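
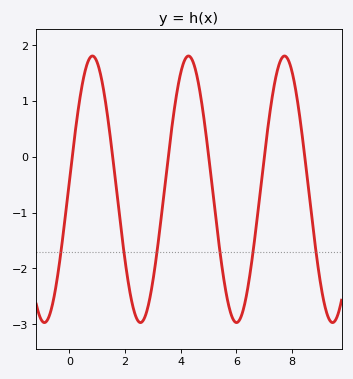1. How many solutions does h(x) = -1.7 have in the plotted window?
6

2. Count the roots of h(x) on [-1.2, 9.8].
6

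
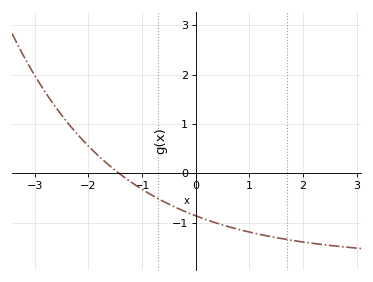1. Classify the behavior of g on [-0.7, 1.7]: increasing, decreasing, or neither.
decreasing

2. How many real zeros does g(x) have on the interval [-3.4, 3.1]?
1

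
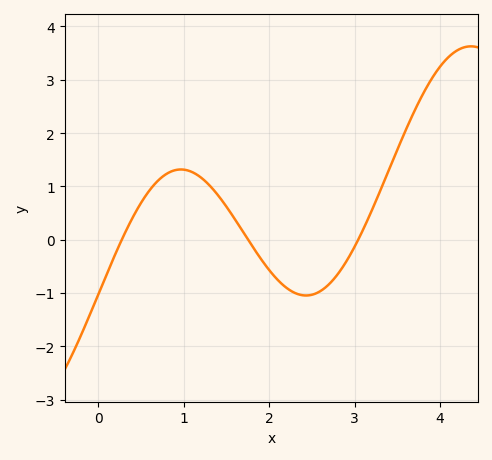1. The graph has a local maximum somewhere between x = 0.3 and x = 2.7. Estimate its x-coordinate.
1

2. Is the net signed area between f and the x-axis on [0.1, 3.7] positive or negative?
positive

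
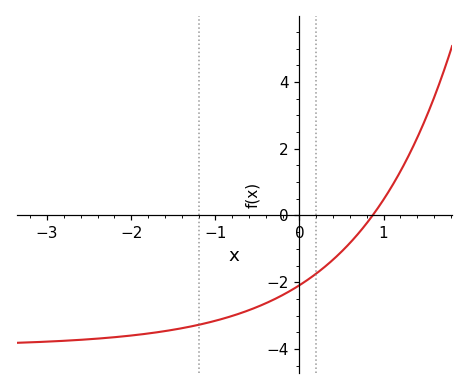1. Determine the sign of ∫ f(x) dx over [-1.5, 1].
negative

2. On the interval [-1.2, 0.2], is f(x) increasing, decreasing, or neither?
increasing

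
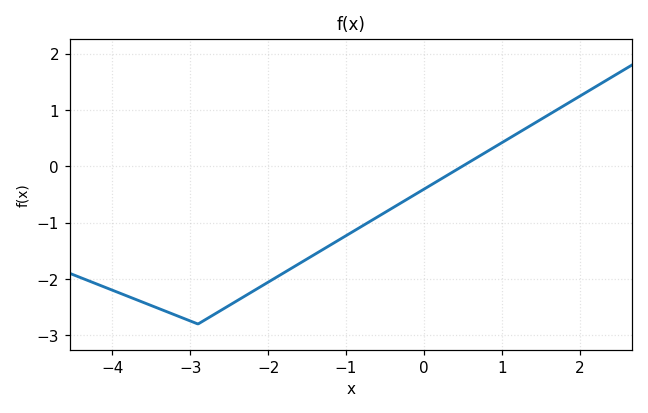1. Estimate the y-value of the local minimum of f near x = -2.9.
-2.8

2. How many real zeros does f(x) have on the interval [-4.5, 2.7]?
1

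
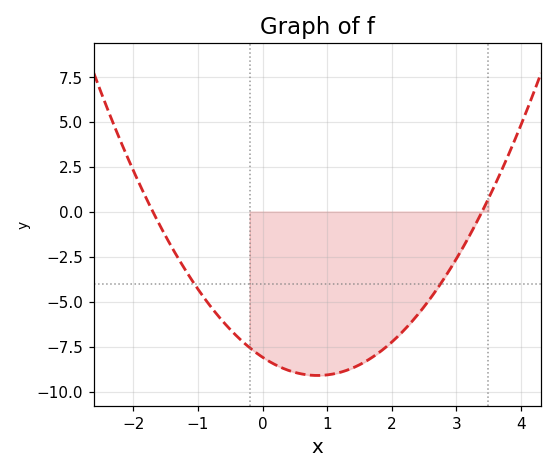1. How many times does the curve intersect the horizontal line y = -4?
2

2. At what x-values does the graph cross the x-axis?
-1.7, 3.4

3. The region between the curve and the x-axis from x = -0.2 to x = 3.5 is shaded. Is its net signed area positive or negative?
negative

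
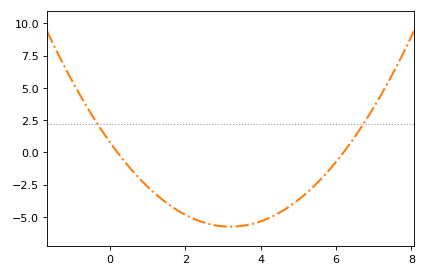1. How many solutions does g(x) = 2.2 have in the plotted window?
2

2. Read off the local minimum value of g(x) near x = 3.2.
-5.76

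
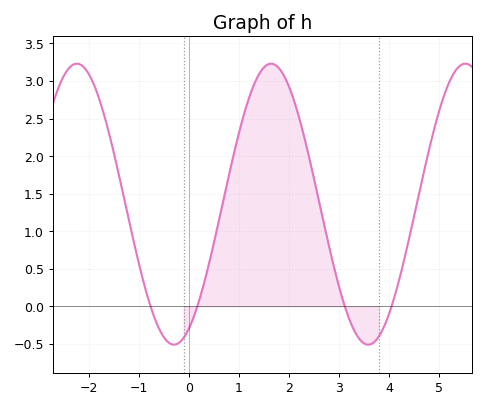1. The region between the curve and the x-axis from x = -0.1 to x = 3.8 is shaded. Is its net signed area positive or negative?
positive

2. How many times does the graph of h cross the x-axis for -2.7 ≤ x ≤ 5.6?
4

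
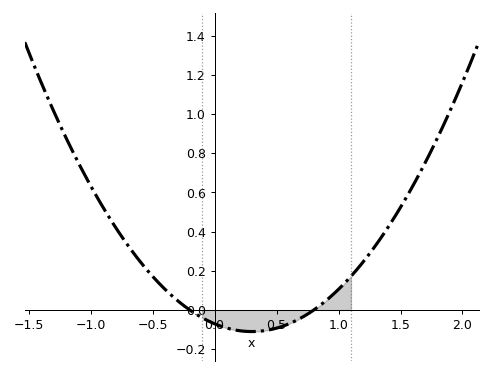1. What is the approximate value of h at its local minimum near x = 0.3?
-0.11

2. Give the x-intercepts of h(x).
-0.2, 0.8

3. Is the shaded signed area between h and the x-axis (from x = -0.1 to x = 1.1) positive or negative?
negative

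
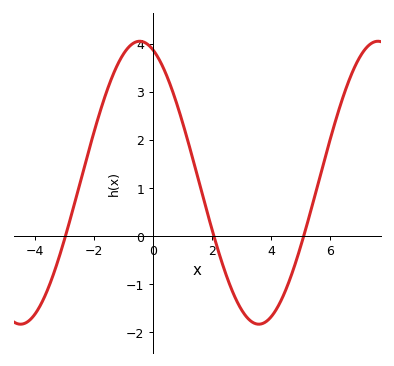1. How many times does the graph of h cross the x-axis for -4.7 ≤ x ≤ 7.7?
3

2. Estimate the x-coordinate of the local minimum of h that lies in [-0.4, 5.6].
3.58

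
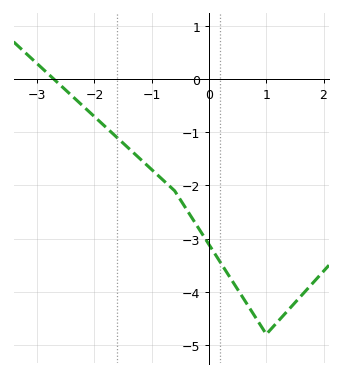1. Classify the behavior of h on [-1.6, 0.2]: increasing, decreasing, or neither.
decreasing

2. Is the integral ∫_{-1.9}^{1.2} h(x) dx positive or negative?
negative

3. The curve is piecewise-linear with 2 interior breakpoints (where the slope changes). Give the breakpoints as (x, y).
(-0.6, -2.1); (1, -4.8)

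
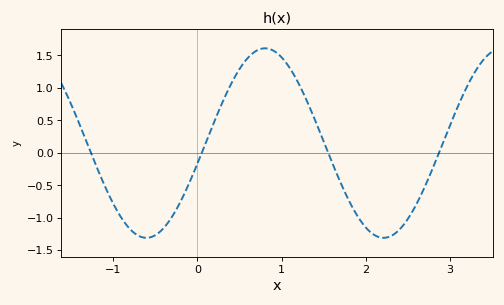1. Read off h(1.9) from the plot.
-0.95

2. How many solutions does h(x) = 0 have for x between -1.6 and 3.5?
4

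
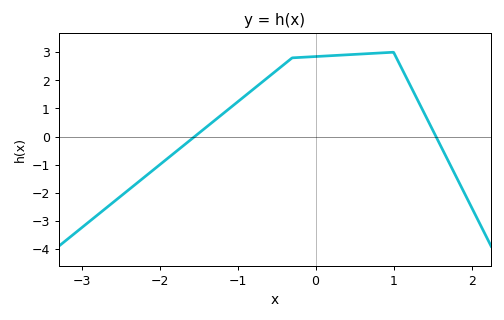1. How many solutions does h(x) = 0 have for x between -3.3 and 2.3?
2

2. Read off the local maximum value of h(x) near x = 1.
3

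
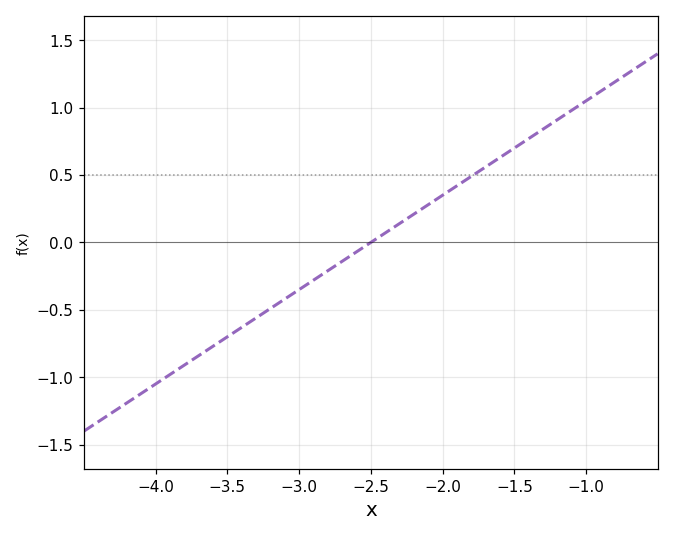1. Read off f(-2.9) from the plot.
-0.28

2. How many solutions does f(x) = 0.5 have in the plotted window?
1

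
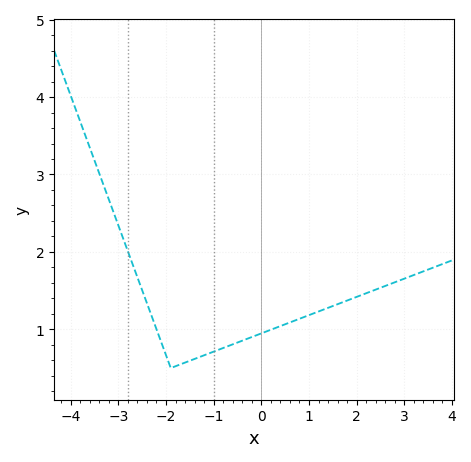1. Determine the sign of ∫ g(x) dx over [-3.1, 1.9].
positive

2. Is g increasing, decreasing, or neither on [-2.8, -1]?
neither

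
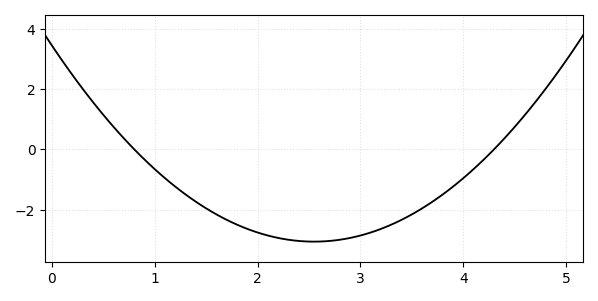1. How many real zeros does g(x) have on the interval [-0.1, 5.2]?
2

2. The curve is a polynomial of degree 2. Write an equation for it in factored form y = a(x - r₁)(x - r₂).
y = 1(x - 0.8)(x - 4.3)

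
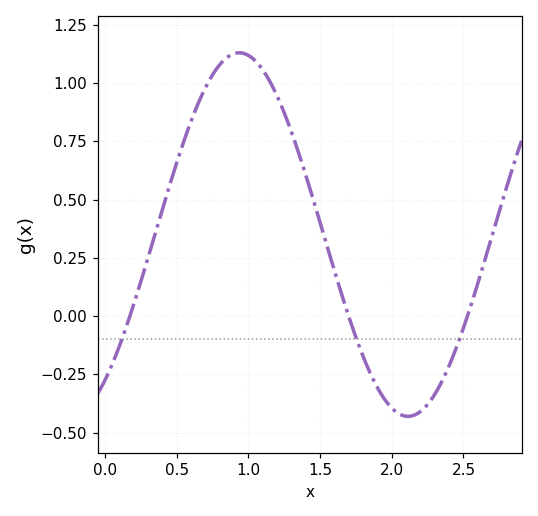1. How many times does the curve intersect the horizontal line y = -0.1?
3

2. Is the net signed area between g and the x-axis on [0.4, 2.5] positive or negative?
positive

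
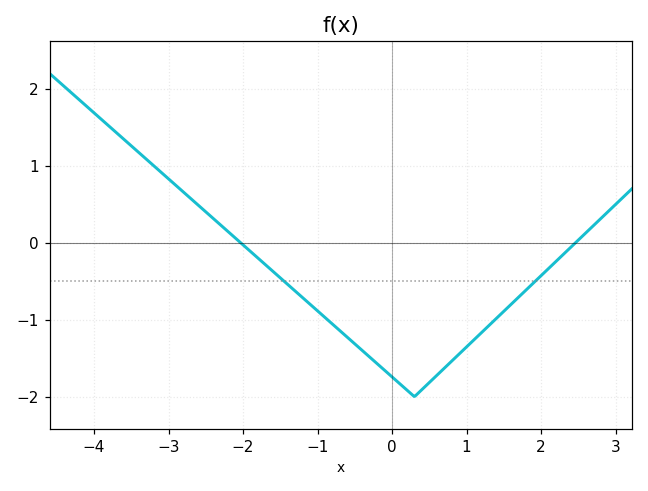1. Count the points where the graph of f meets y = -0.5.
2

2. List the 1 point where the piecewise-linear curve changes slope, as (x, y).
(0.3, -2)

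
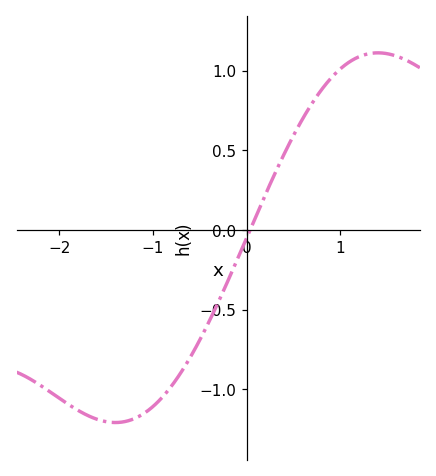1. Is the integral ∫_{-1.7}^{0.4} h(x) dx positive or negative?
negative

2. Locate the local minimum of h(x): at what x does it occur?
-1.4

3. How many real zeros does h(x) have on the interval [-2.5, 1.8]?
1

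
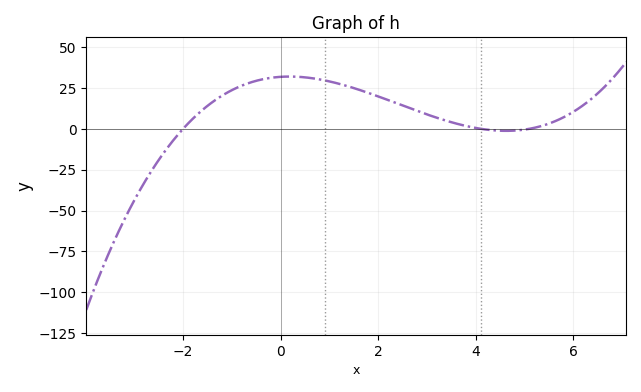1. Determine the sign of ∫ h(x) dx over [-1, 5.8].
positive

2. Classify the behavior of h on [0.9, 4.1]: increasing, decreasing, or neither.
decreasing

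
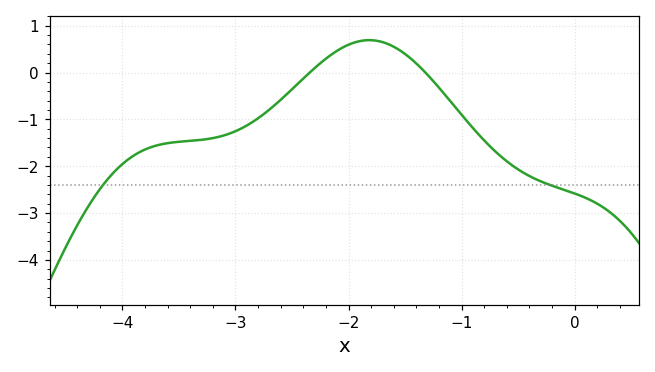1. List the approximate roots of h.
-2.3, -1.3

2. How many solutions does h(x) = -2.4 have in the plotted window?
2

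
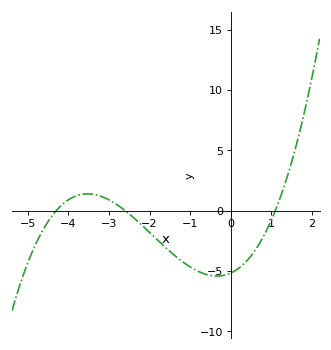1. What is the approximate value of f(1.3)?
1.83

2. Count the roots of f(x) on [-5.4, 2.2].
3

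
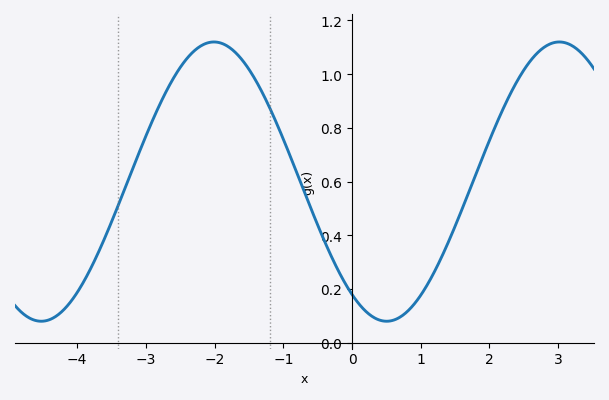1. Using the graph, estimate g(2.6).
1.05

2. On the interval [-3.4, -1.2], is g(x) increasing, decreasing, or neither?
neither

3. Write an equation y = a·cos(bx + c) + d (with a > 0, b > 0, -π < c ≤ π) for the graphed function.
y = 0.52cos(1.25x + 2.51) + 0.6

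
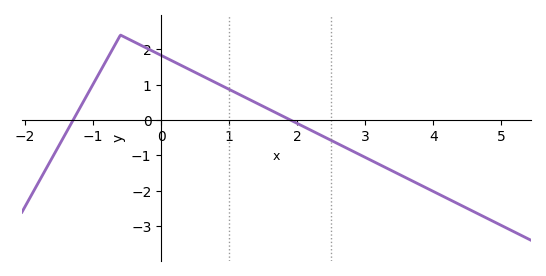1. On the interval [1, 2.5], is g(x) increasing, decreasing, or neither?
decreasing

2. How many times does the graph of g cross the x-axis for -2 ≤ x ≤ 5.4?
2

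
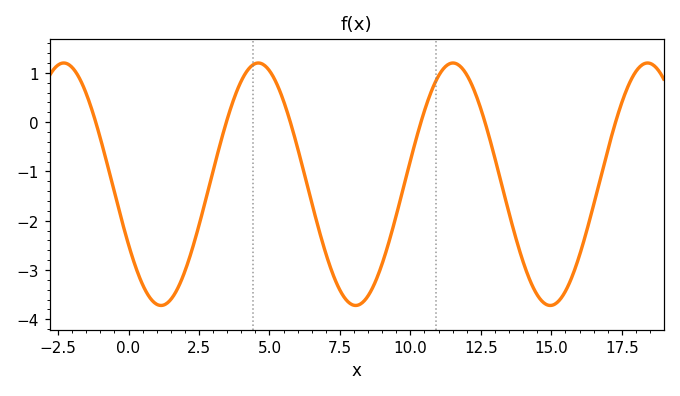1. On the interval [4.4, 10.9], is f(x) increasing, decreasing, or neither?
neither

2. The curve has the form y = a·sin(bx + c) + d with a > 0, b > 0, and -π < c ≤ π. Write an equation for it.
y = 2.46sin(0.91x - 2.62) - 1.26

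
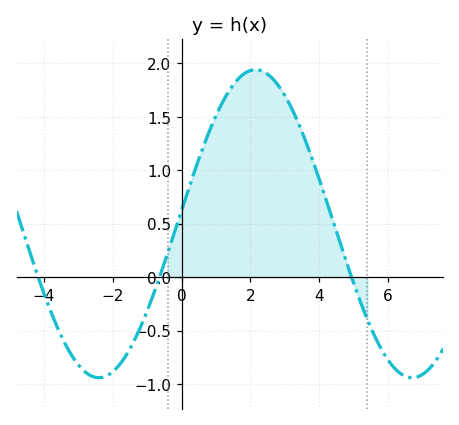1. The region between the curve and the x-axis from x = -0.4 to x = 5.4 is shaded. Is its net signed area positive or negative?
positive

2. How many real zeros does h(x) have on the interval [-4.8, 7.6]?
3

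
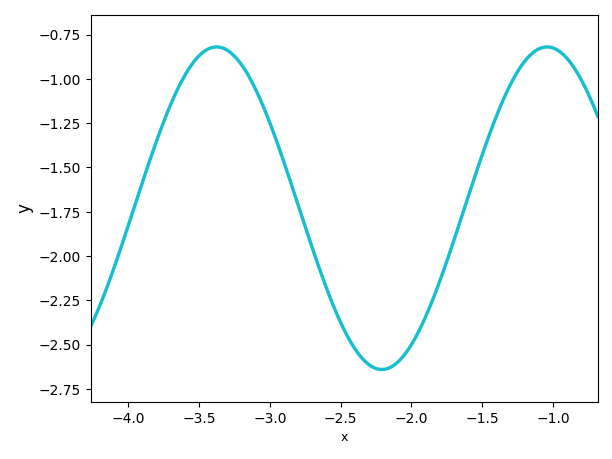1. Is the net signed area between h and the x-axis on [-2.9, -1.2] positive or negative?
negative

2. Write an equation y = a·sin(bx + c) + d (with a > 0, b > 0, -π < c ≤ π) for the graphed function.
y = 0.91sin(2.69x - 1.91) - 1.73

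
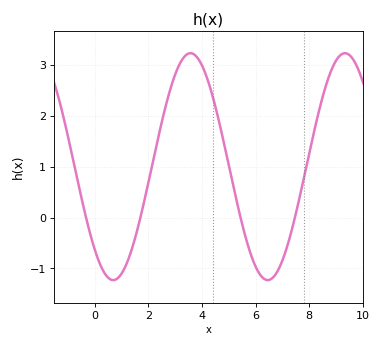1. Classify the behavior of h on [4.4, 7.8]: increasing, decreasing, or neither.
neither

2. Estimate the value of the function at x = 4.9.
1.27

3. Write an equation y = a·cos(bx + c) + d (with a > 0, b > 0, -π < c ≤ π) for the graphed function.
y = 2.23cos(1.09x + 2.39) + 1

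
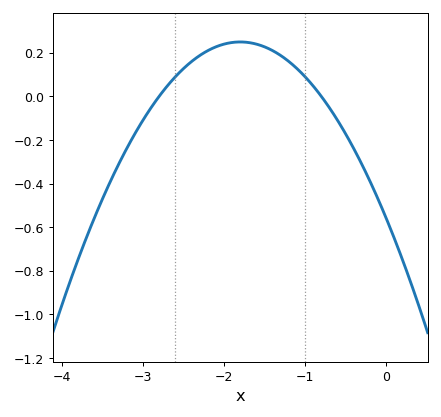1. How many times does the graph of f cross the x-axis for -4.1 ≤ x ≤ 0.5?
2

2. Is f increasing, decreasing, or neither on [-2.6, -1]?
neither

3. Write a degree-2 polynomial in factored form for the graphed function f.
y = -0.25(x + 2.8)(x + 0.8)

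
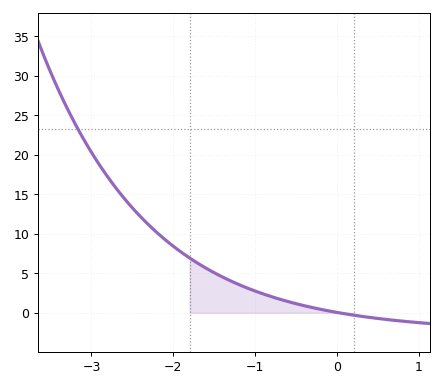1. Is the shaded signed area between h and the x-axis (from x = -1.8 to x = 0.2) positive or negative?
positive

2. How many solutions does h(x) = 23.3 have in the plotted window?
1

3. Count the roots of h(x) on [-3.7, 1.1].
1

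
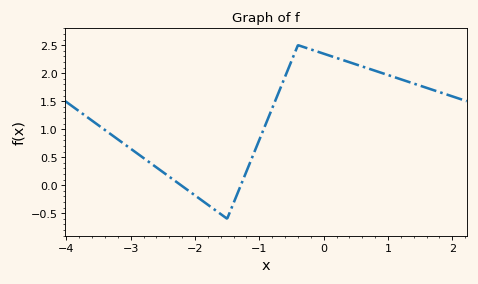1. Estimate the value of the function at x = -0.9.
1.09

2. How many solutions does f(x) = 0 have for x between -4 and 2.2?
2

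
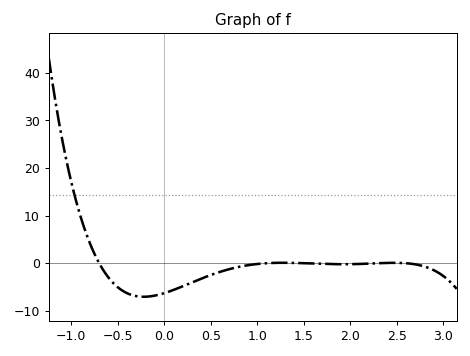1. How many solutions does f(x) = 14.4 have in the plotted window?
1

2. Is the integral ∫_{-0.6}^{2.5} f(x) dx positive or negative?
negative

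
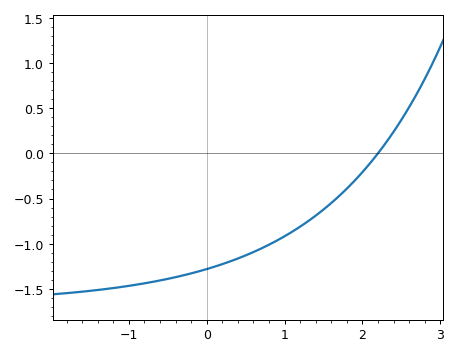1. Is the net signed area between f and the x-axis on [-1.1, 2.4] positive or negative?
negative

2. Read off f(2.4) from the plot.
0.237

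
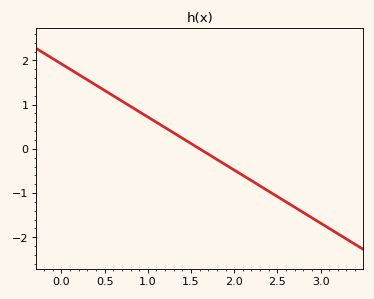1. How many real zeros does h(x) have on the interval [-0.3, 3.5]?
1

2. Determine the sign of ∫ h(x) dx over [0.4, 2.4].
positive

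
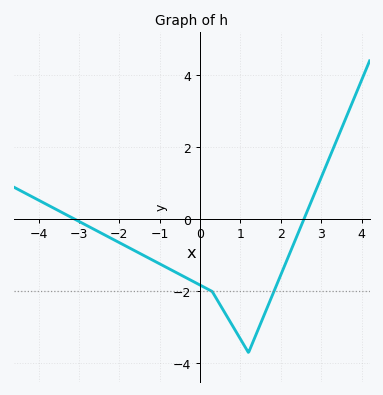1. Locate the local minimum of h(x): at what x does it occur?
1.2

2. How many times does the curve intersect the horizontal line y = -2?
2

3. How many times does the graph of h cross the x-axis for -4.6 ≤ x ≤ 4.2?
2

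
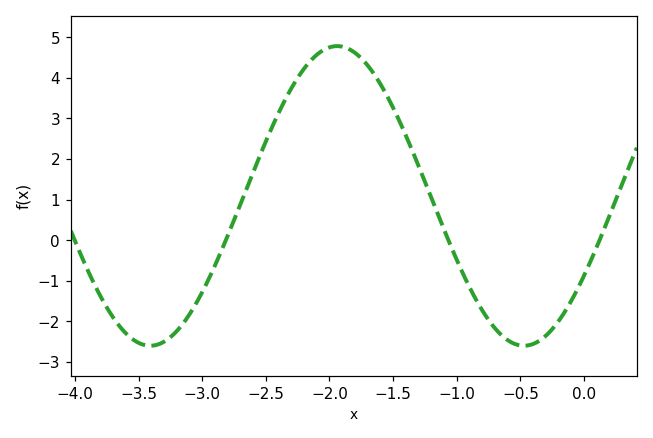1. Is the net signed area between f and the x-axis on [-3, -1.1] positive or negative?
positive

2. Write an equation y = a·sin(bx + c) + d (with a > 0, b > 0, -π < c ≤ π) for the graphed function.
y = 3.69sin(2.14x - 0.562) + 1.09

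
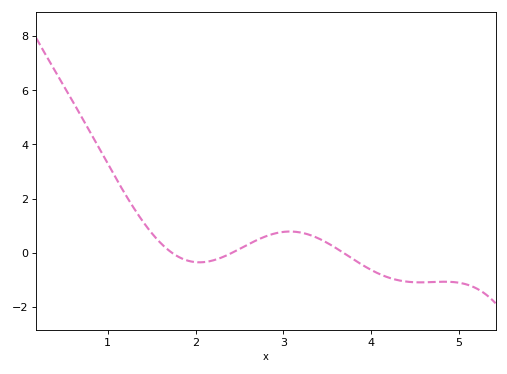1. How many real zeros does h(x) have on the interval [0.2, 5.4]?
3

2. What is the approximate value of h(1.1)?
2.8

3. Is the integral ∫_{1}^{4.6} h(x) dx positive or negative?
positive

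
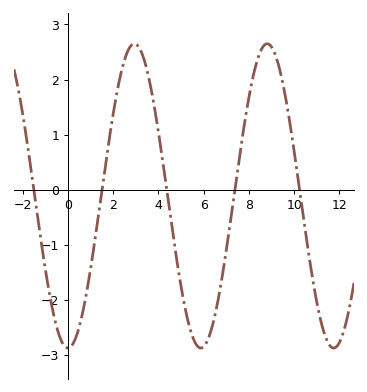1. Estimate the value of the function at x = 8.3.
2.25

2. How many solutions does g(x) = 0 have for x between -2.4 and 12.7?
5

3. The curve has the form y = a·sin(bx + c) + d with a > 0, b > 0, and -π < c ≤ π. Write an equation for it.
y = 2.76sin(1.07x - 1.57) - 0.11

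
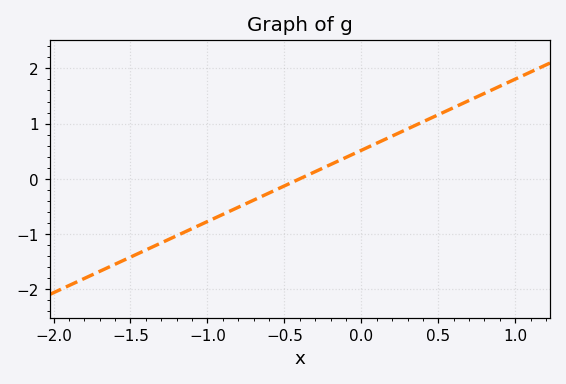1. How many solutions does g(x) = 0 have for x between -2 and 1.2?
1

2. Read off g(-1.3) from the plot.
-1.16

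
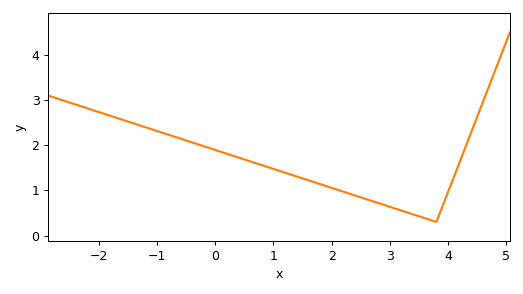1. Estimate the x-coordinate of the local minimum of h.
3.8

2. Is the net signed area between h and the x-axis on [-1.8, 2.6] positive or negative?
positive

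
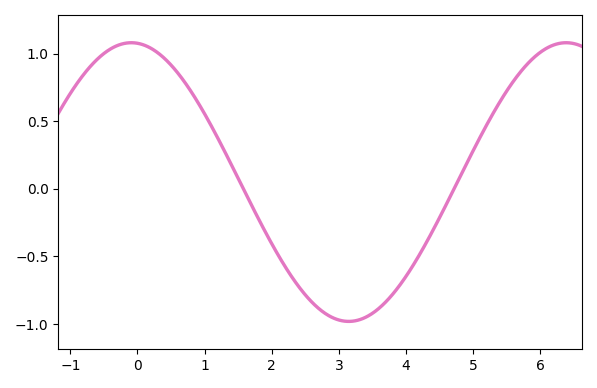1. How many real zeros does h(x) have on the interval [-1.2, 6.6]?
2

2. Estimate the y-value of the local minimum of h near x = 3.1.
-0.98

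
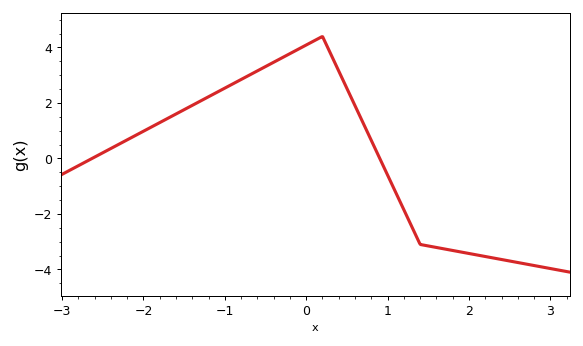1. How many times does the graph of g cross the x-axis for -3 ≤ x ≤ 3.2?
2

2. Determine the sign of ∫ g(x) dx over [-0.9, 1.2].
positive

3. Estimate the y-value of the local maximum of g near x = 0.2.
4.4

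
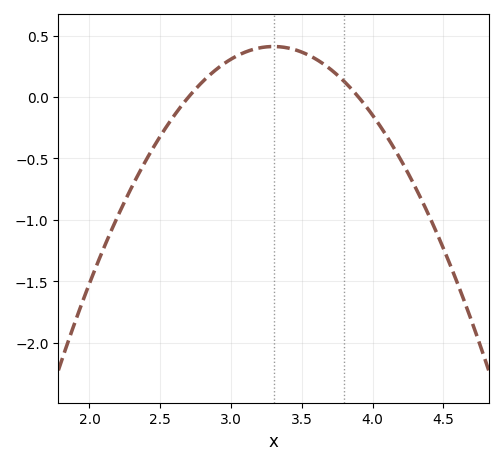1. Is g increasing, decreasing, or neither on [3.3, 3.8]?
decreasing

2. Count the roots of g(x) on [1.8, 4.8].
2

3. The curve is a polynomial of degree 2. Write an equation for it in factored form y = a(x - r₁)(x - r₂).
y = -1.14(x - 2.7)(x - 3.9)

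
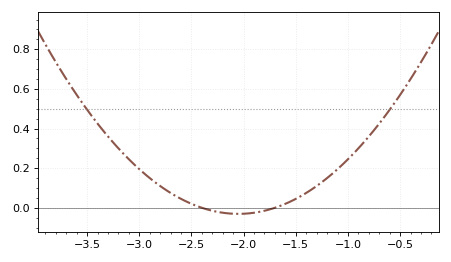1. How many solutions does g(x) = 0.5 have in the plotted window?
2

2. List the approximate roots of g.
-2.4, -1.7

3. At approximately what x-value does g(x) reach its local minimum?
-2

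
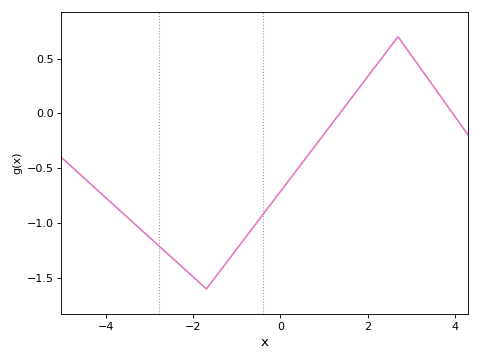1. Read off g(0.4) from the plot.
-0.502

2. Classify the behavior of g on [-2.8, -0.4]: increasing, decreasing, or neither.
neither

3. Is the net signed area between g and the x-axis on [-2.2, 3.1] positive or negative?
negative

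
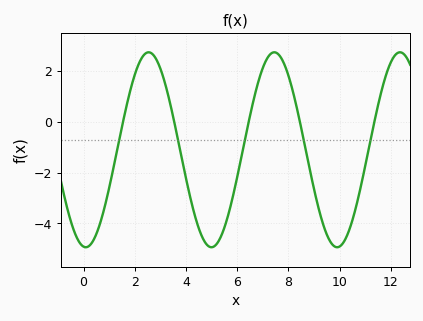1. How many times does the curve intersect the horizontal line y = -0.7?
5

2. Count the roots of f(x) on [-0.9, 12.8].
5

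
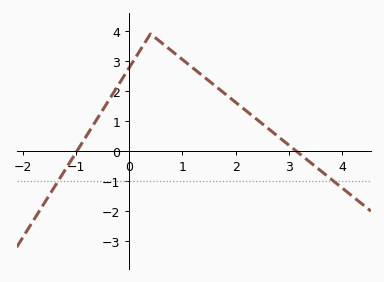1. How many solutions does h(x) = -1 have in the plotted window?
2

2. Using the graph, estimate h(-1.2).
-0.62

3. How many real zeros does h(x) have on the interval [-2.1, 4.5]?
2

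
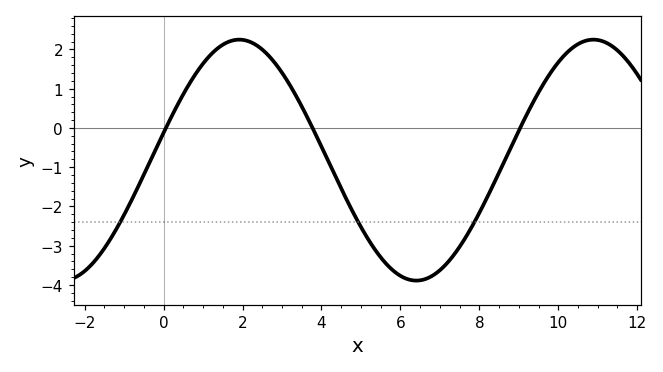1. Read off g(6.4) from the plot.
-3.89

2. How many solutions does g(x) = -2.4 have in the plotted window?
3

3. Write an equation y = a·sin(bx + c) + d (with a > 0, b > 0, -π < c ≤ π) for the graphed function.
y = 3.07sin(0.7x + 0.23) - 0.82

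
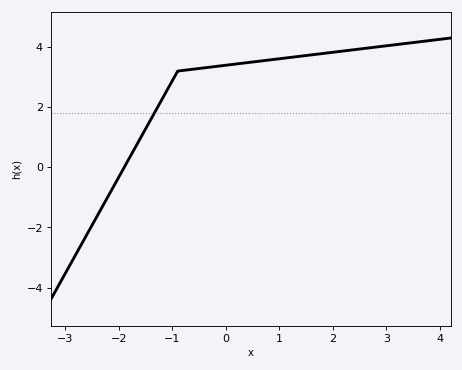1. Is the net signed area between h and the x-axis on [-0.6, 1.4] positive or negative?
positive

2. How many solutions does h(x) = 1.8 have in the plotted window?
1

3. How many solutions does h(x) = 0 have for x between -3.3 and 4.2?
1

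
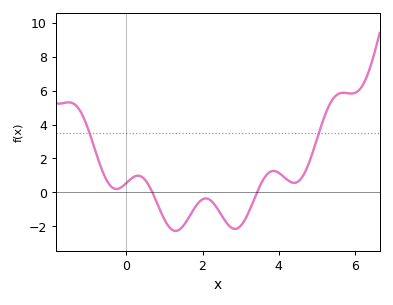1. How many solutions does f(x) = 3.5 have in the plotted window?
2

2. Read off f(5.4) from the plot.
5.4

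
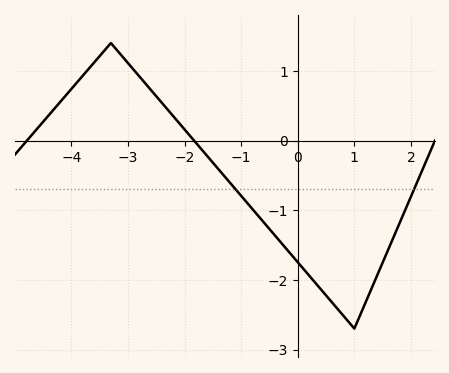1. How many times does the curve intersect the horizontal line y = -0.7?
2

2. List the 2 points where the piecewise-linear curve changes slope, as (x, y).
(-3.3, 1.4); (1, -2.7)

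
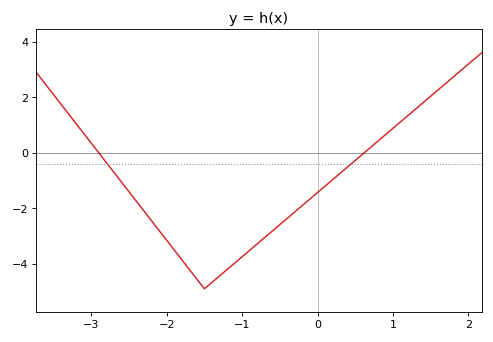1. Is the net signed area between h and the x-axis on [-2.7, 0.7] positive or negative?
negative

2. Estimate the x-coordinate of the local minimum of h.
-1.5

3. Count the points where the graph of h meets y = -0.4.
2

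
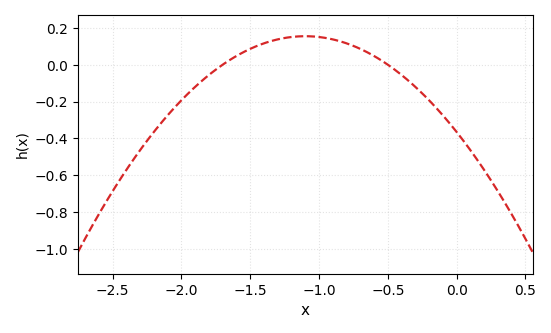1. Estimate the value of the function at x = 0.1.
-0.464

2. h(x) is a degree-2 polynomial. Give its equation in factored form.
y = -0.43(x + 1.7)(x + 0.5)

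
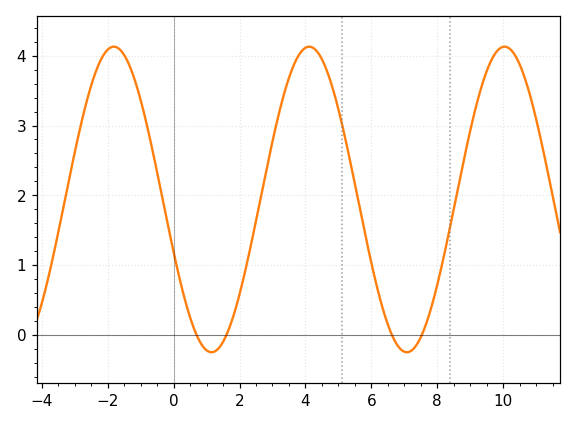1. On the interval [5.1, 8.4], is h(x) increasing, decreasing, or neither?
neither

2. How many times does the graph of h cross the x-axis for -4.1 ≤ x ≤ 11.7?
4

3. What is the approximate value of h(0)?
1.2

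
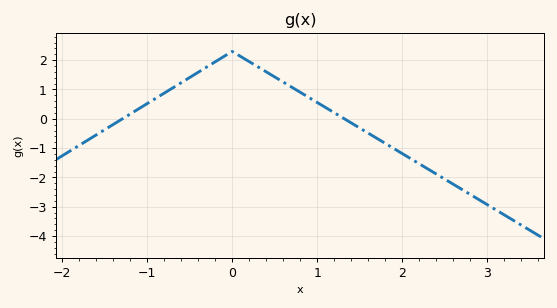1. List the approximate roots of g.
-1.3, 1.3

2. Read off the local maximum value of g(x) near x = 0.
2.3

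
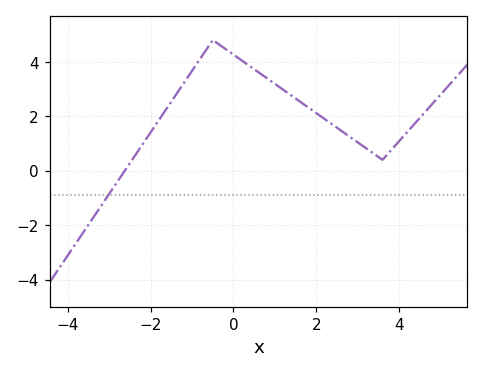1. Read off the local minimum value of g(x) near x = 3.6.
0.4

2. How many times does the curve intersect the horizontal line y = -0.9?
1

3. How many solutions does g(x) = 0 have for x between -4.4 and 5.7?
1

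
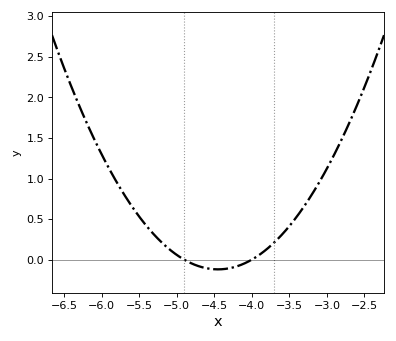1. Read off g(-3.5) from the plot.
0.413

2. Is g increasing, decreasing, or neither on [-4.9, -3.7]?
neither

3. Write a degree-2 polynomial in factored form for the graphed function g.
y = 0.59(x + 4.9)(x + 4)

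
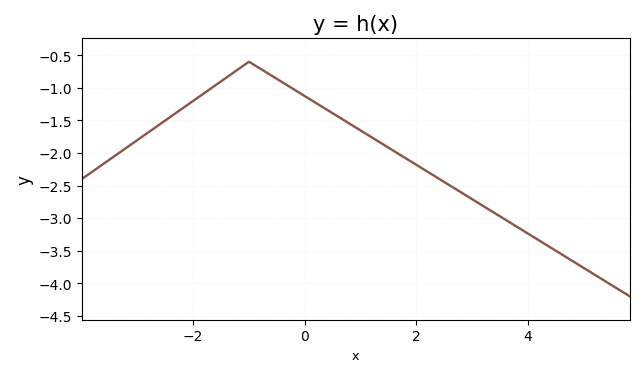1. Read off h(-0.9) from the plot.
-0.65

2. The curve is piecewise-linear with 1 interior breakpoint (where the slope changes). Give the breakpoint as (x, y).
(-1, -0.6)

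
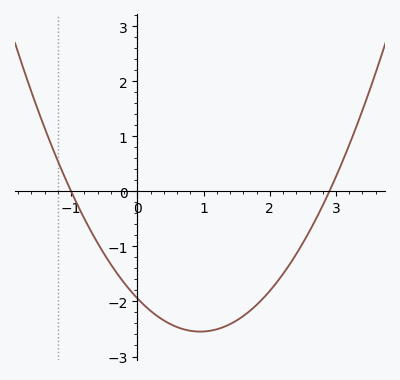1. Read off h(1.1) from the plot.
-2.5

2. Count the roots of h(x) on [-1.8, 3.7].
2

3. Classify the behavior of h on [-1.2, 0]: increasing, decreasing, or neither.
decreasing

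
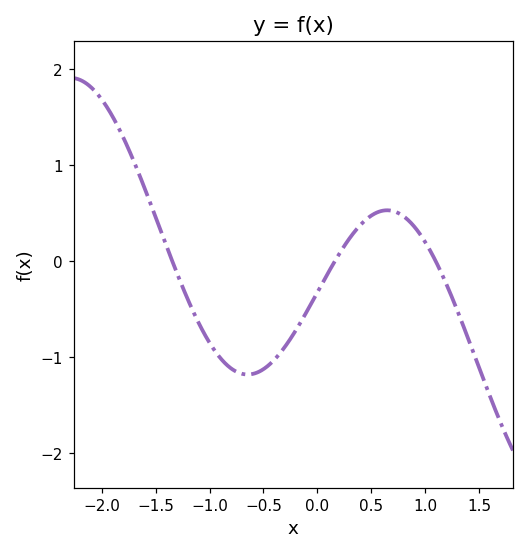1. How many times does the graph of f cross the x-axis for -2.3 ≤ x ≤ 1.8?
3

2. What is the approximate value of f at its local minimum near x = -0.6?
-1.18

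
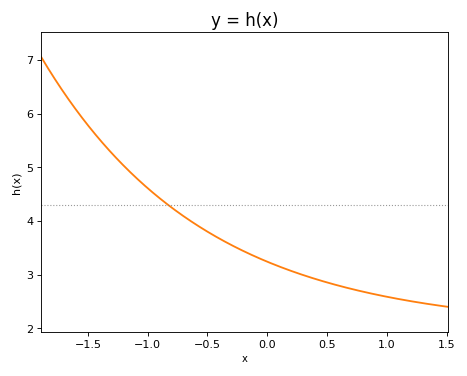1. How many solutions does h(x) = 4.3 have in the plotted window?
1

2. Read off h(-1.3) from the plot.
5.3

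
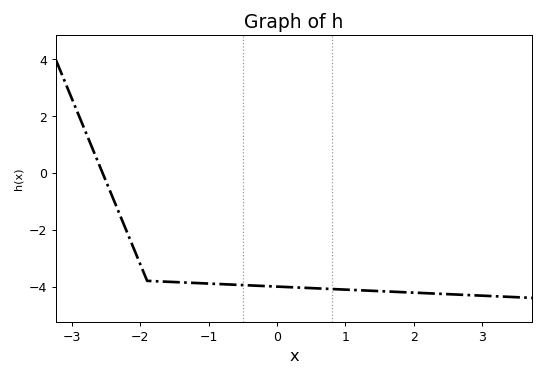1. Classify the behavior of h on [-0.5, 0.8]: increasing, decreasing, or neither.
decreasing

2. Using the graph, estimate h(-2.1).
-2.6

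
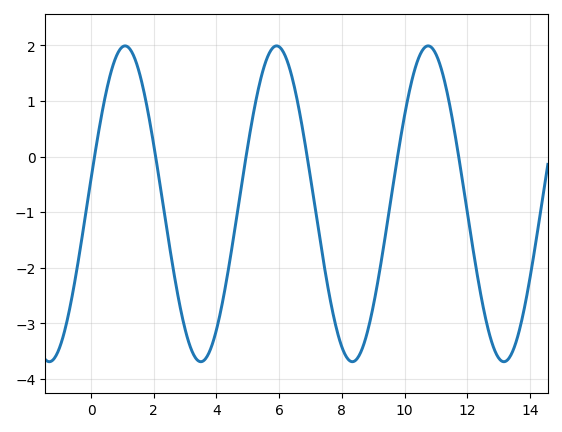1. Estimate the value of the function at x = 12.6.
-2.9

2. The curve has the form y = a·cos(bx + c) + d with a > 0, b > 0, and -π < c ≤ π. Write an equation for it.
y = 2.84cos(1.3x - 1.4) - 0.85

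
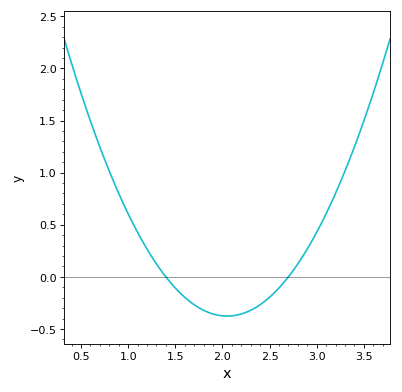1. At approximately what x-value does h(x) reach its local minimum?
2.05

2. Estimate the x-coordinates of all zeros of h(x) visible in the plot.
1.4, 2.7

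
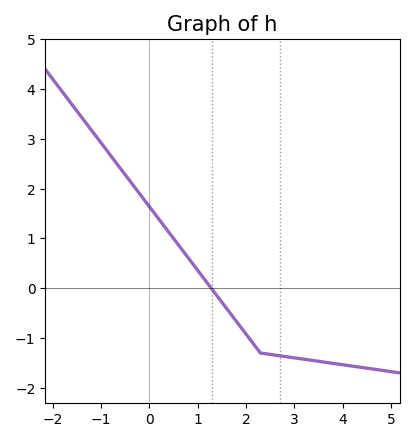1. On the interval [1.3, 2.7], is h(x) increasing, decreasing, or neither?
decreasing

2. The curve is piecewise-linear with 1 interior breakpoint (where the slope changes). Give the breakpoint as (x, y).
(2.3, -1.3)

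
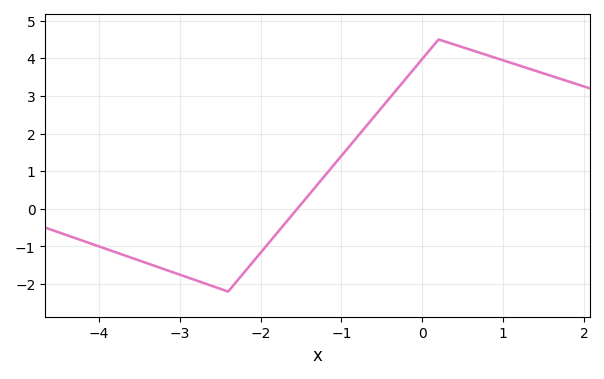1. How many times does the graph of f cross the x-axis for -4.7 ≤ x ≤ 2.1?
1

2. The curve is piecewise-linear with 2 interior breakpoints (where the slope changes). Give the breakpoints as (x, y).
(-2.4, -2.2); (0.2, 4.5)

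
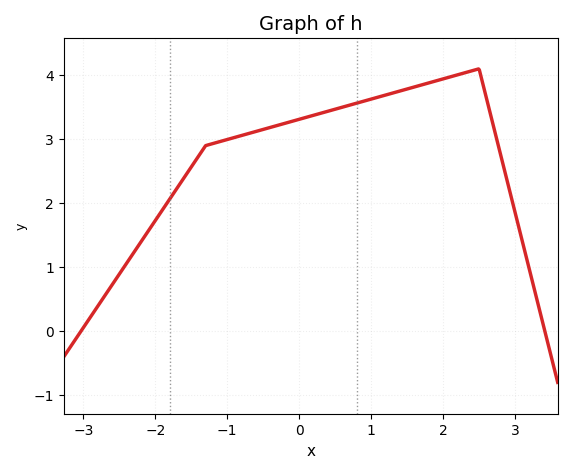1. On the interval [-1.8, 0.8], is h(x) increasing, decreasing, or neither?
increasing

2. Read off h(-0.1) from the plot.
3.3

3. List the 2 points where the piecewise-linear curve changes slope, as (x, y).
(-1.3, 2.9); (2.5, 4.1)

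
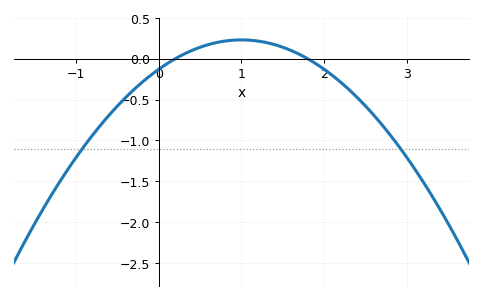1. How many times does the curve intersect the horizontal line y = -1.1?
2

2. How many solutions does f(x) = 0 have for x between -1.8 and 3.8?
2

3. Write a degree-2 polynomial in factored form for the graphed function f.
y = -0.36(x - 0.2)(x - 1.8)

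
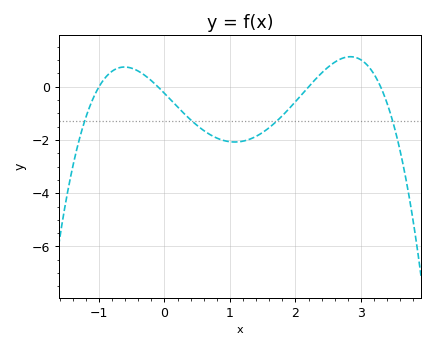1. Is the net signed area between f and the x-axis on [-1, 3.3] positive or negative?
negative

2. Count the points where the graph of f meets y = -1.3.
4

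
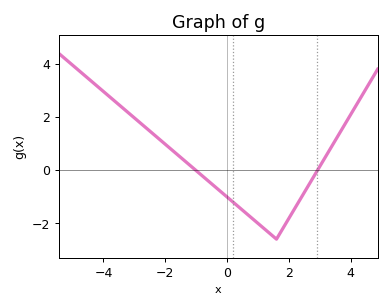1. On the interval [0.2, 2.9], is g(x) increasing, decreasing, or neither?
neither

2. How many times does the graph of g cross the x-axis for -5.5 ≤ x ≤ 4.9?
2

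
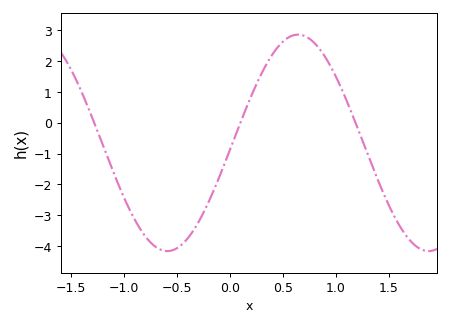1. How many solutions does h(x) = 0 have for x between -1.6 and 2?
3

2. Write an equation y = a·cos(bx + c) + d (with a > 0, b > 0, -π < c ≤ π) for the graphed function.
y = 3.51cos(2.5x - 1.6) - 0.65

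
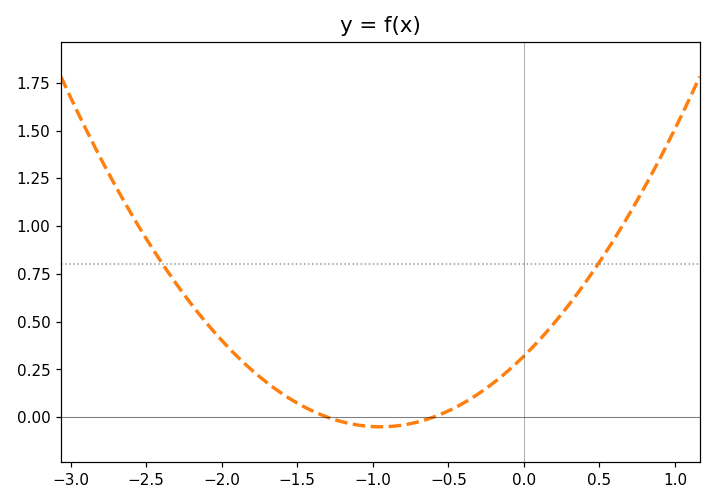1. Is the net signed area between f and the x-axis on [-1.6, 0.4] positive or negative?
positive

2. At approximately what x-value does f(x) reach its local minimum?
-0.95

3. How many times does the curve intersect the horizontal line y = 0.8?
2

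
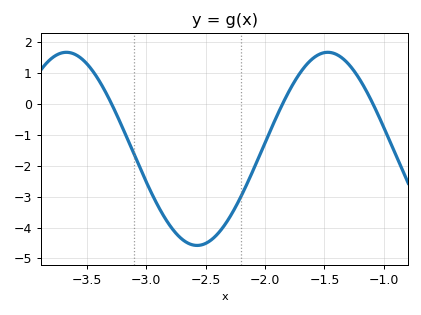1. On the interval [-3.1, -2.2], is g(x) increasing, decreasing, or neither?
neither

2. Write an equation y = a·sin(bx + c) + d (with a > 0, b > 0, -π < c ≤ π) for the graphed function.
y = 3.13sin(2.9x - 0.5) - 1.45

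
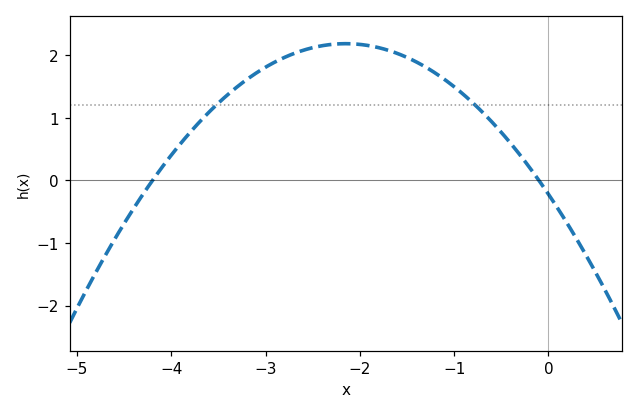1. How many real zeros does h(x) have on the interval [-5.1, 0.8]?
2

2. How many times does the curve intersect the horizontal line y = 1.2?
2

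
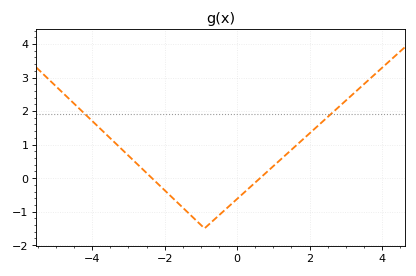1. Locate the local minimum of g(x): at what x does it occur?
-1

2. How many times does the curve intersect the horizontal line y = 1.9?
2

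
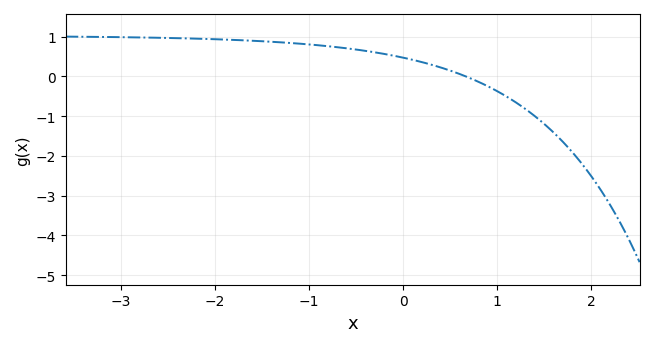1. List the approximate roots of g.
0.7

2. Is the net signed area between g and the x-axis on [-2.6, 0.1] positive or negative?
positive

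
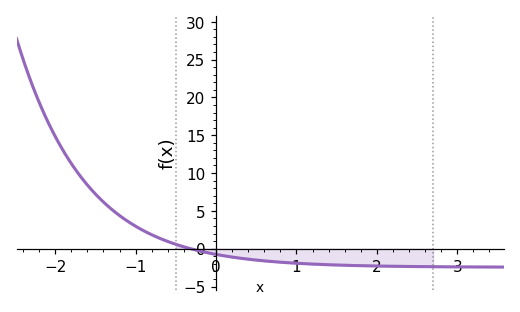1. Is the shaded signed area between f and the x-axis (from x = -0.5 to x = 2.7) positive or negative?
negative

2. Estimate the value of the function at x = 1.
-1.93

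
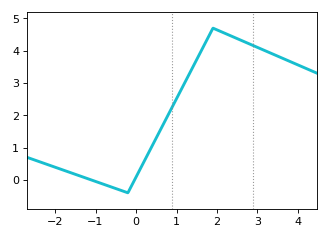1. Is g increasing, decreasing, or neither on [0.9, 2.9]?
neither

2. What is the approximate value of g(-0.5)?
-0.3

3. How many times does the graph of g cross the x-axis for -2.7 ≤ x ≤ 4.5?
2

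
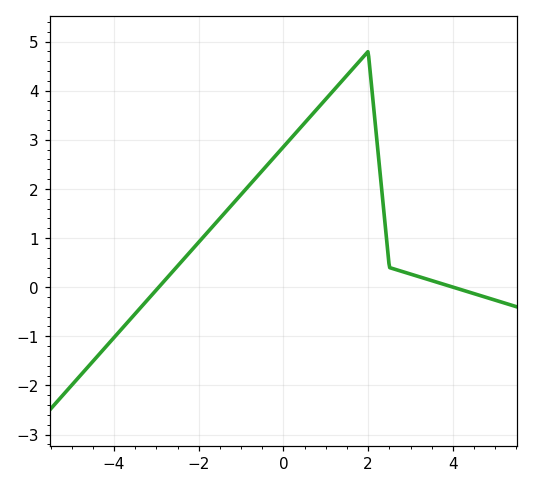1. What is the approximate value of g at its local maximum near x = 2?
4.8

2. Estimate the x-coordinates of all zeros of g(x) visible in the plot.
-3, 4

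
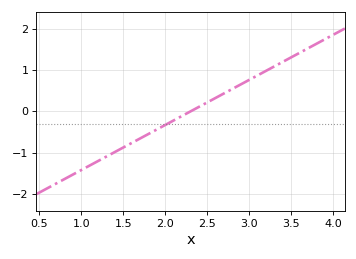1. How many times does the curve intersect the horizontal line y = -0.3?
1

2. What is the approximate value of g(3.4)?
1.2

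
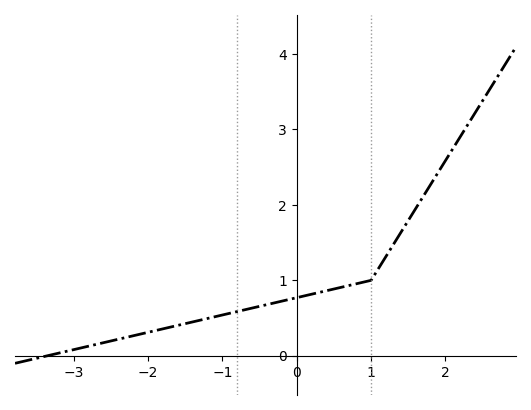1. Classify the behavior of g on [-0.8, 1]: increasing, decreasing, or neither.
increasing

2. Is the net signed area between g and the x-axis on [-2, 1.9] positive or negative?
positive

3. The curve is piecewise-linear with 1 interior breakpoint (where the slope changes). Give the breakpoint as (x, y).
(1, 1)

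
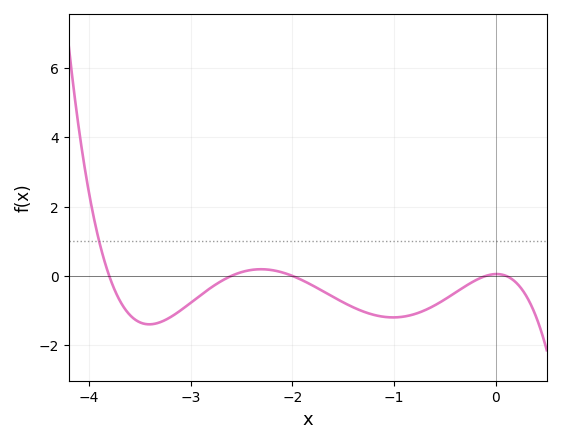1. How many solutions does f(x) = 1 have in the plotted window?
1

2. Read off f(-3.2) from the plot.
-1.2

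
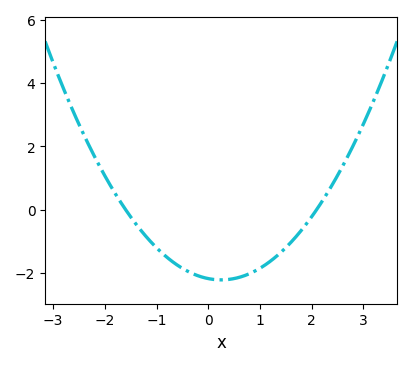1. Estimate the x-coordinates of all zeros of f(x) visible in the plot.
-1.6, 2.1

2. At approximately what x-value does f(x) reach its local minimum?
0.25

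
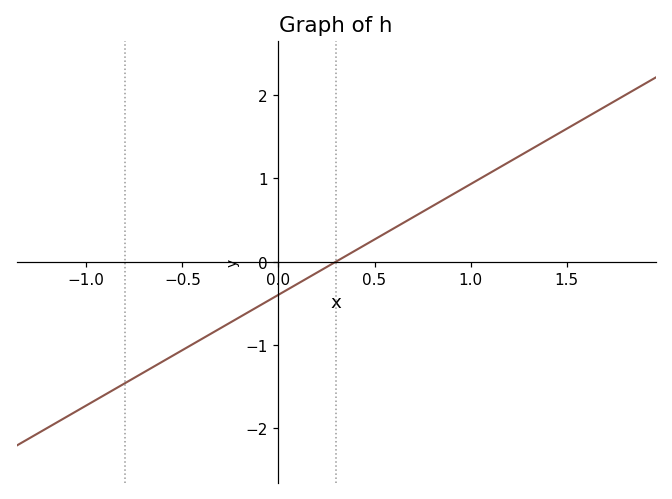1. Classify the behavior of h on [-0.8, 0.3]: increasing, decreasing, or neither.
increasing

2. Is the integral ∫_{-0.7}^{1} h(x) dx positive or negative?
negative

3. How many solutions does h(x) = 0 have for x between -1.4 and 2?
1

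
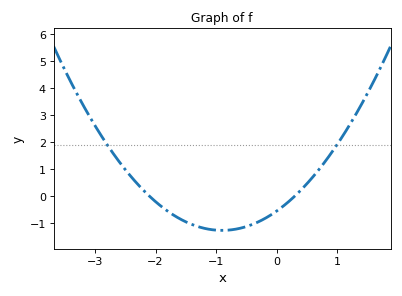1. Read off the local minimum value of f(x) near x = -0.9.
-1.3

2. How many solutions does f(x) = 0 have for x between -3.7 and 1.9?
2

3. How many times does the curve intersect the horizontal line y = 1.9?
2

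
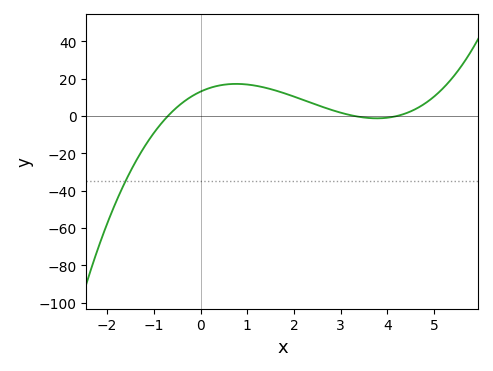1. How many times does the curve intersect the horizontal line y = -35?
1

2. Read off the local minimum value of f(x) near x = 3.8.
-1.22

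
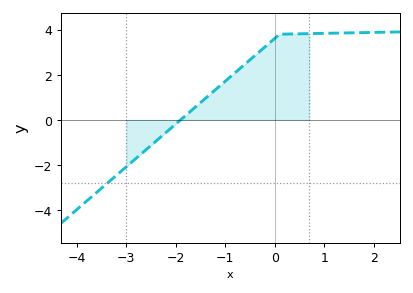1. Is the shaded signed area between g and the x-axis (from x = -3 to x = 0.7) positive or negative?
positive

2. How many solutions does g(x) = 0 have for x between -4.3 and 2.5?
1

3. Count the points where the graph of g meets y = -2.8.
1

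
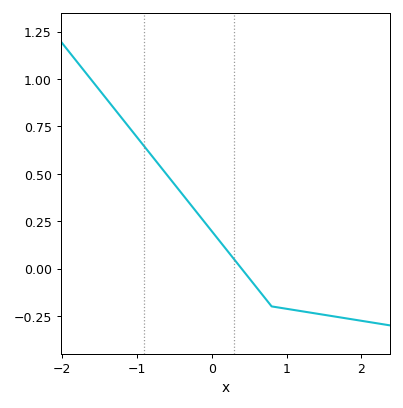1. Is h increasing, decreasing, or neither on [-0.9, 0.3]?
decreasing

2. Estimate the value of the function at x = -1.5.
0.943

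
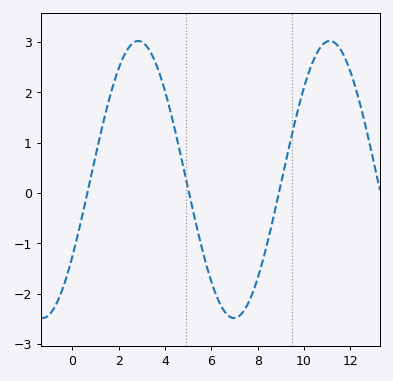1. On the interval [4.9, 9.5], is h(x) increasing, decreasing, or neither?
neither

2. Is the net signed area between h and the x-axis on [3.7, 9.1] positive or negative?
negative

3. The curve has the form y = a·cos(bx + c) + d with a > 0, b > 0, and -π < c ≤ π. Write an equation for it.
y = 2.75cos(0.76x - 2.2) + 0.27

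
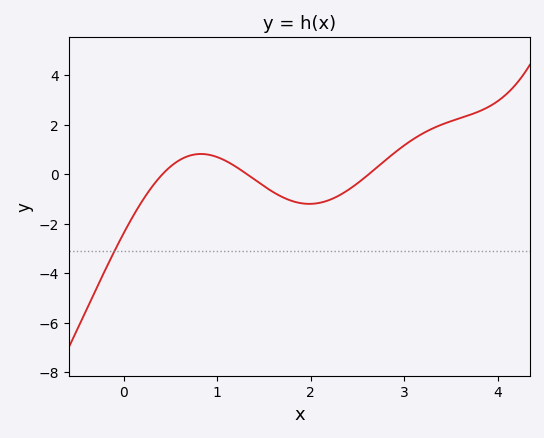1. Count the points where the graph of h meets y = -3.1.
1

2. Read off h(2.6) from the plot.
-0.063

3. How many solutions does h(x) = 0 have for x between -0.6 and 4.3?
3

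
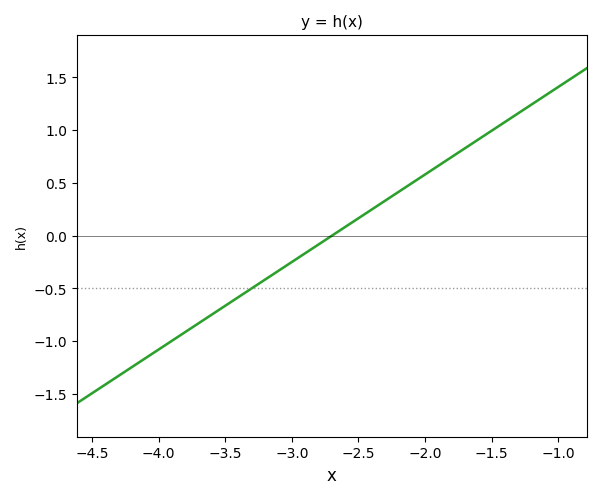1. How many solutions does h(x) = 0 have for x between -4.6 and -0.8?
1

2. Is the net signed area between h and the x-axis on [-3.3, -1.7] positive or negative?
positive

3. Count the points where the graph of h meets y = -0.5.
1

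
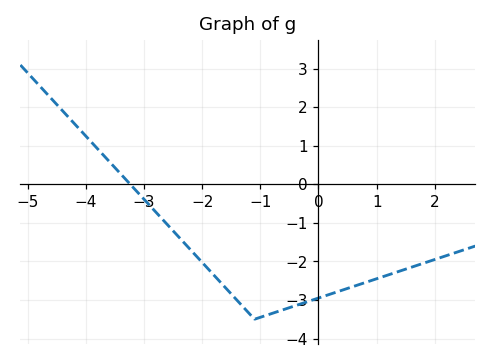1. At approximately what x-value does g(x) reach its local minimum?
-1.2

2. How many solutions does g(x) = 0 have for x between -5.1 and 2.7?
1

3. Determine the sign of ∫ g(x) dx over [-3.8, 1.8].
negative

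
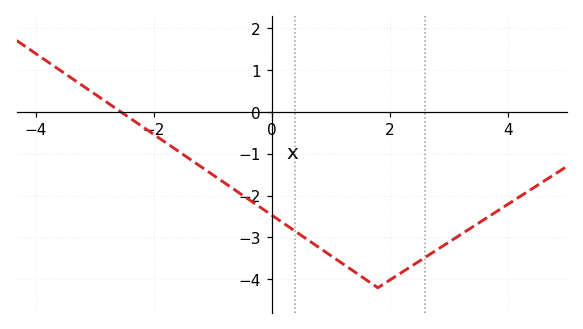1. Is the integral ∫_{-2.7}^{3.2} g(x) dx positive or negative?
negative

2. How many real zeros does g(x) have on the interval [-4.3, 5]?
1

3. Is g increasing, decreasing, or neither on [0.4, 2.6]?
neither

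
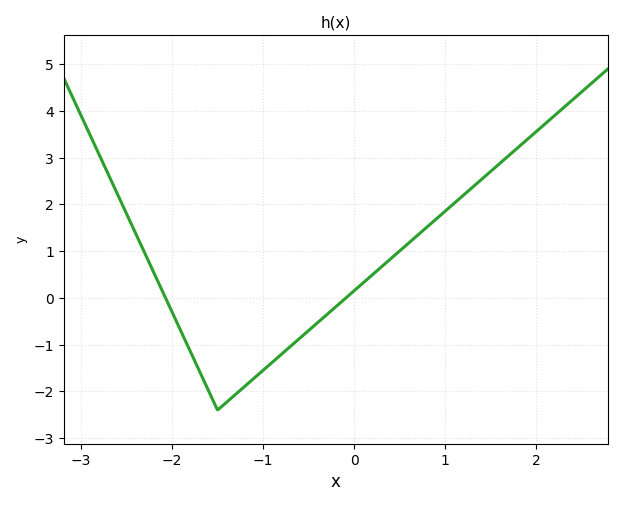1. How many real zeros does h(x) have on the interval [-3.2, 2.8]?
2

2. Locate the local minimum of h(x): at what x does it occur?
-1.5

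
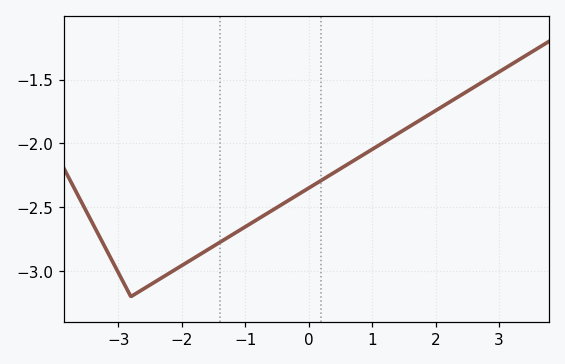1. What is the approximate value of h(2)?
-1.75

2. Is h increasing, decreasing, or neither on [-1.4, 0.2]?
increasing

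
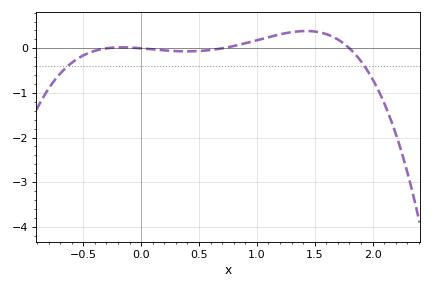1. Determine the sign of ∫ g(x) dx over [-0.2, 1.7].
positive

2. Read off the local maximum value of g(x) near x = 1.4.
0.4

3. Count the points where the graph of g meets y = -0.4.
2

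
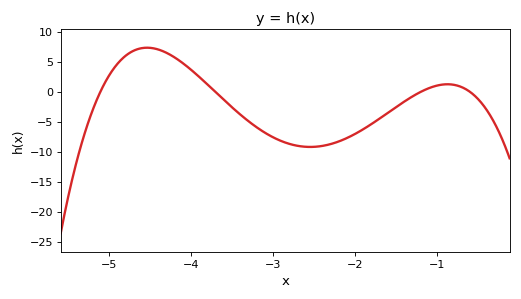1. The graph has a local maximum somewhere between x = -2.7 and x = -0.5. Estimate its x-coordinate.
-0.9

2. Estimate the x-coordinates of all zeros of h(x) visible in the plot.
-5.1, -3.7, -1.2, -0.6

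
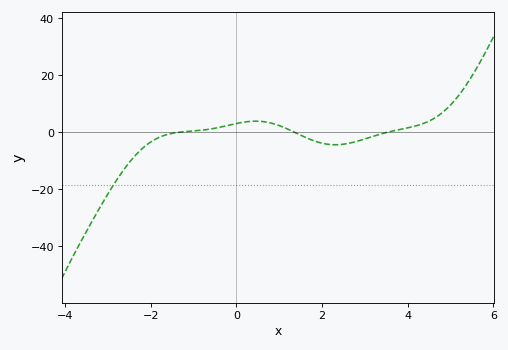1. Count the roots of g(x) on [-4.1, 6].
3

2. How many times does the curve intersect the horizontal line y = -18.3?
1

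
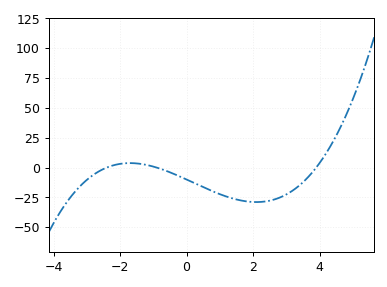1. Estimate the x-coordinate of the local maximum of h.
-1.8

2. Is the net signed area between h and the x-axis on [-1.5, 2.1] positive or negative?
negative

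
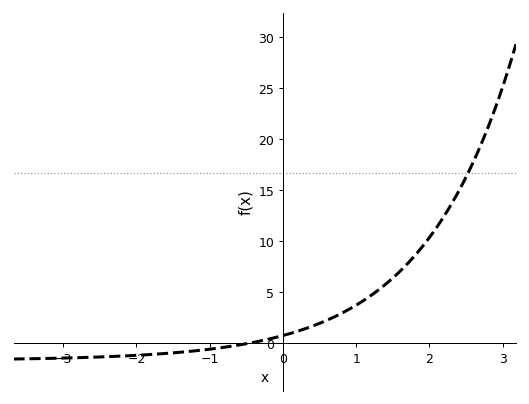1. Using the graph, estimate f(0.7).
2.57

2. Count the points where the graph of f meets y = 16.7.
1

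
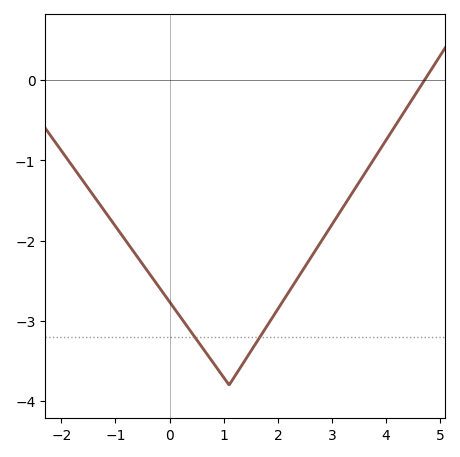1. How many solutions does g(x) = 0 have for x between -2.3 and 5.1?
1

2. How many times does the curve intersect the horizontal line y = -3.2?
2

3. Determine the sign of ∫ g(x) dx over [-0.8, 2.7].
negative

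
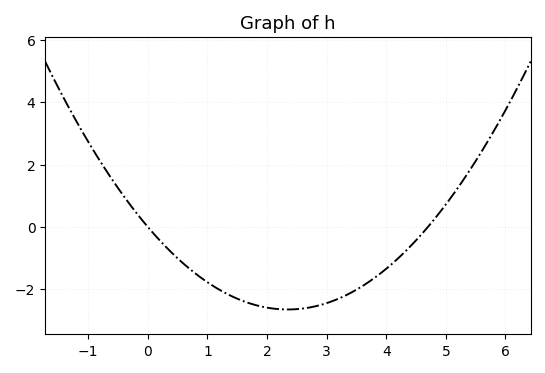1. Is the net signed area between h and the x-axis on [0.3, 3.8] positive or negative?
negative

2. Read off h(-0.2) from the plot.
0.47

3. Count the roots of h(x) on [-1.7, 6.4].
2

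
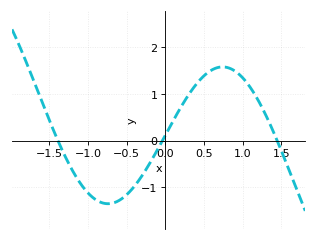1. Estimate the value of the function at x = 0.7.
1.6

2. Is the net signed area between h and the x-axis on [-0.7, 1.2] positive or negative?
positive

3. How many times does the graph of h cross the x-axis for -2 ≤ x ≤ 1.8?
3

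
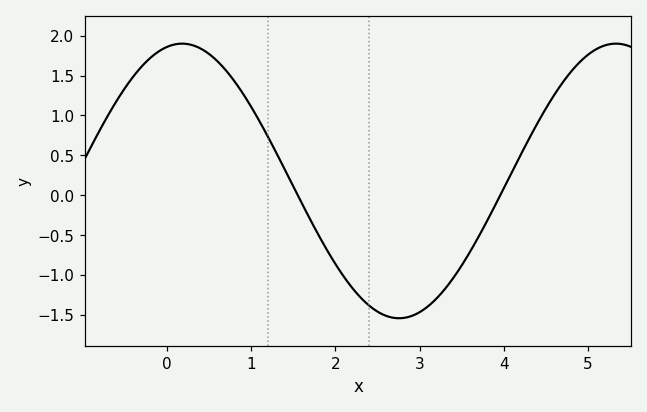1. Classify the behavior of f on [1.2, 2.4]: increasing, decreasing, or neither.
decreasing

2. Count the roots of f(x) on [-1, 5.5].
2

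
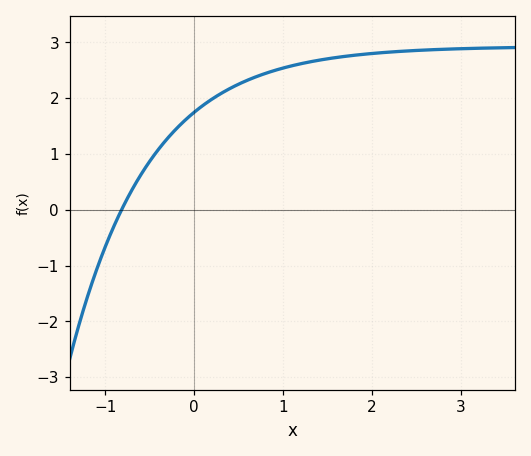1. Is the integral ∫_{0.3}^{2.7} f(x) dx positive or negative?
positive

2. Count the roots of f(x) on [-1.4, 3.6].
1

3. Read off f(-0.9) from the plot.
-0.3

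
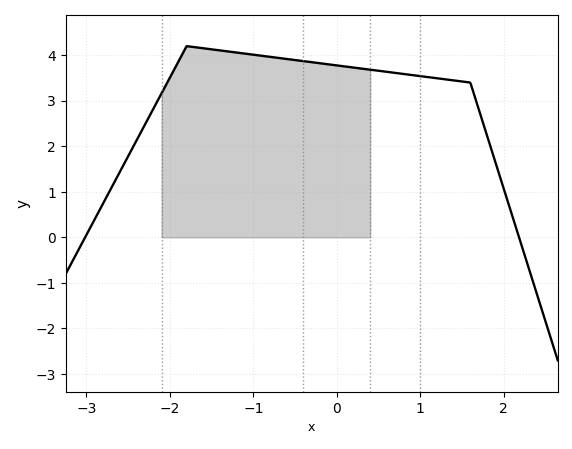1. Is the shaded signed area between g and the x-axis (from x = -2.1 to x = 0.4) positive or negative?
positive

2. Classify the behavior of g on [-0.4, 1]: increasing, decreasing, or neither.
decreasing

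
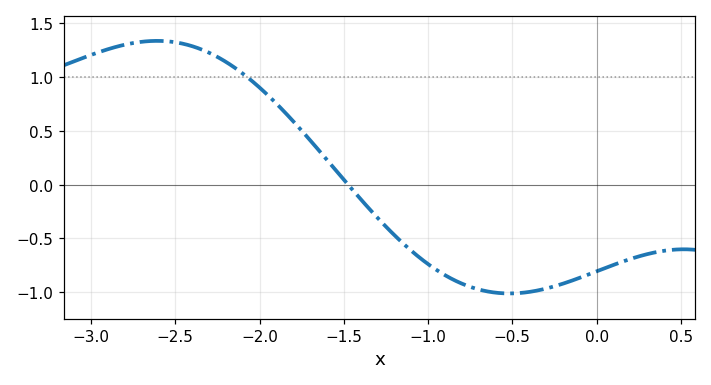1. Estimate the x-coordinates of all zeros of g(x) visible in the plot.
-1.45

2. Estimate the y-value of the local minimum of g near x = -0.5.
-1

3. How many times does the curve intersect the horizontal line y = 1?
1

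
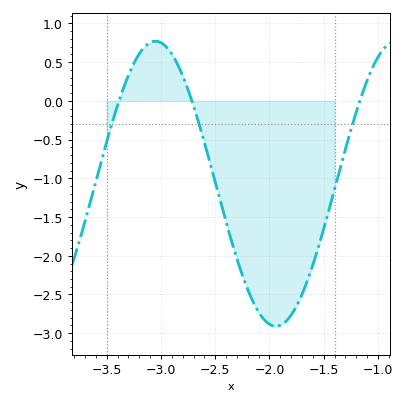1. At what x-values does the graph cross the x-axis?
-3.39, -2.72, -1.17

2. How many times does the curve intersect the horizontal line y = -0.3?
3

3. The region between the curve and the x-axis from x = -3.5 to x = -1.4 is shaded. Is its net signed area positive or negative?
negative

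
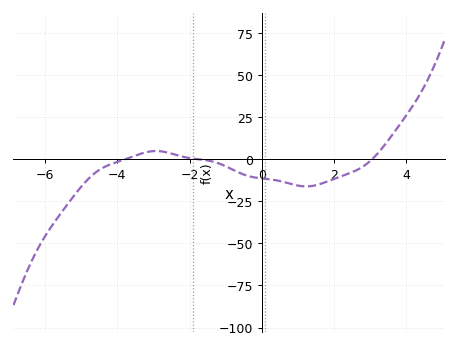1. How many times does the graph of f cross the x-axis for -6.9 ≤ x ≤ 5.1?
3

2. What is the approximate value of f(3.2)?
3.44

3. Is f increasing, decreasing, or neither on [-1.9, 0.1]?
decreasing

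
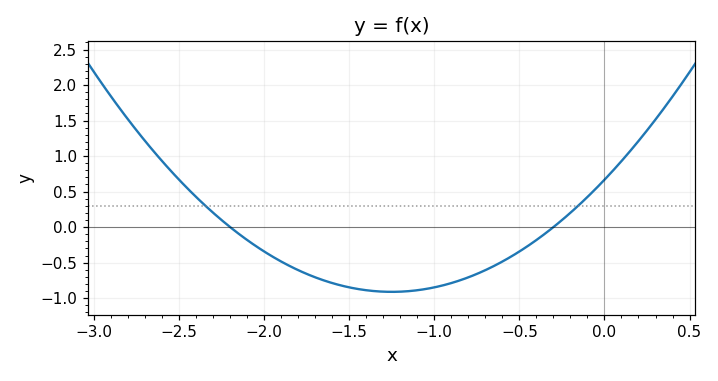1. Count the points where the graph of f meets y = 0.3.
2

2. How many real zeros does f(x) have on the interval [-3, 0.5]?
2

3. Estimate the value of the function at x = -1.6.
-0.788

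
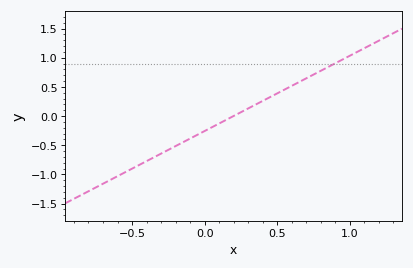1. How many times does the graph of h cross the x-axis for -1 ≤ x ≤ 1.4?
1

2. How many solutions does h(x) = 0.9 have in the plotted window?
1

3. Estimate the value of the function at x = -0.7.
-1.16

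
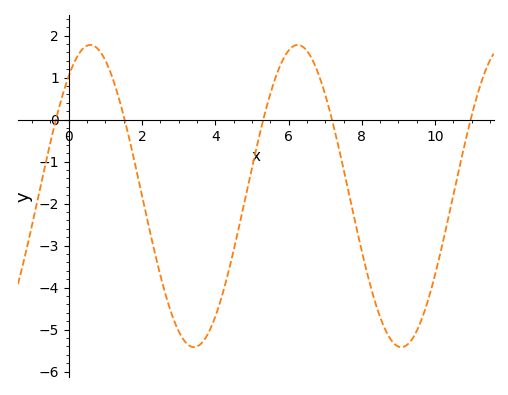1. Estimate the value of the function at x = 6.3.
1.8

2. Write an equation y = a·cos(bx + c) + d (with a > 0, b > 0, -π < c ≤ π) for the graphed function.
y = 3.6cos(1.1x - 0.65) - 1.82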